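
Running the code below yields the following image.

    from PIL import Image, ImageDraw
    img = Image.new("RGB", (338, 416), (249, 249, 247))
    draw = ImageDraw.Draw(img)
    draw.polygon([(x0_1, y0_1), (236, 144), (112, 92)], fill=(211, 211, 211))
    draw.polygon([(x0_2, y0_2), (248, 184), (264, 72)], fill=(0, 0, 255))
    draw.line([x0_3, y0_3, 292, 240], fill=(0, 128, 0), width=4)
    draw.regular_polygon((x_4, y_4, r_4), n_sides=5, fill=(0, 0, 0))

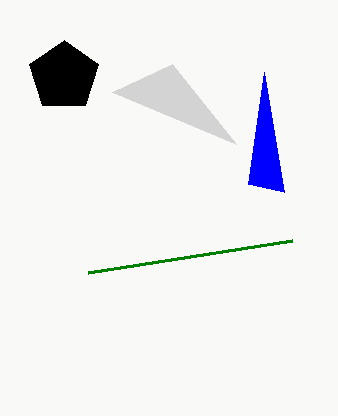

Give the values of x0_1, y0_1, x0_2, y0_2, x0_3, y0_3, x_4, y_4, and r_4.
x0_1 = 172, y0_1 = 64, x0_2 = 284, y0_2 = 192, x0_3 = 88, y0_3 = 272, x_4 = 64, y_4 = 76, r_4 = 36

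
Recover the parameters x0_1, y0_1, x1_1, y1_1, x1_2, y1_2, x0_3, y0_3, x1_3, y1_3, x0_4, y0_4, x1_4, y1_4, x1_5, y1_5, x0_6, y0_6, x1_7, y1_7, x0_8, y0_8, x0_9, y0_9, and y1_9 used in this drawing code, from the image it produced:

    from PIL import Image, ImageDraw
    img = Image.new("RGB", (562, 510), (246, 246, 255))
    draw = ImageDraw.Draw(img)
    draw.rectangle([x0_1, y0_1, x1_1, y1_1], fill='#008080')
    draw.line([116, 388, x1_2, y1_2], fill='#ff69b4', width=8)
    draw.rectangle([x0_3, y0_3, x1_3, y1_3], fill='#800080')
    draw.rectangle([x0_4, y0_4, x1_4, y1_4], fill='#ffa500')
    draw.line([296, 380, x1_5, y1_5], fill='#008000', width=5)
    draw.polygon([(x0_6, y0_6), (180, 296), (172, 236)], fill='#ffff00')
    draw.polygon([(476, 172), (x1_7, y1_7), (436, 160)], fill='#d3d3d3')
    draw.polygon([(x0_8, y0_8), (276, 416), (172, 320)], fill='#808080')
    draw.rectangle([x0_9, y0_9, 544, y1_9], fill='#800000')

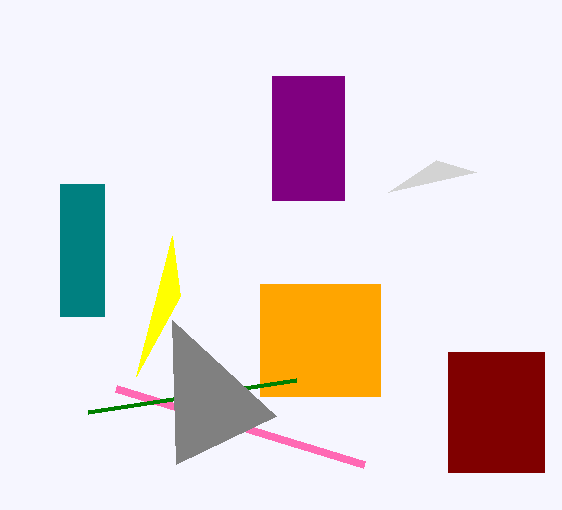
x0_1 = 60
y0_1 = 184
x1_1 = 104
y1_1 = 316
x1_2 = 364
y1_2 = 464
x0_3 = 272
y0_3 = 76
x1_3 = 344
y1_3 = 200
x0_4 = 260
y0_4 = 284
x1_4 = 380
y1_4 = 396
x1_5 = 88
y1_5 = 412
x0_6 = 136
y0_6 = 376
x1_7 = 388
y1_7 = 192
x0_8 = 176
y0_8 = 464
x0_9 = 448
y0_9 = 352
y1_9 = 472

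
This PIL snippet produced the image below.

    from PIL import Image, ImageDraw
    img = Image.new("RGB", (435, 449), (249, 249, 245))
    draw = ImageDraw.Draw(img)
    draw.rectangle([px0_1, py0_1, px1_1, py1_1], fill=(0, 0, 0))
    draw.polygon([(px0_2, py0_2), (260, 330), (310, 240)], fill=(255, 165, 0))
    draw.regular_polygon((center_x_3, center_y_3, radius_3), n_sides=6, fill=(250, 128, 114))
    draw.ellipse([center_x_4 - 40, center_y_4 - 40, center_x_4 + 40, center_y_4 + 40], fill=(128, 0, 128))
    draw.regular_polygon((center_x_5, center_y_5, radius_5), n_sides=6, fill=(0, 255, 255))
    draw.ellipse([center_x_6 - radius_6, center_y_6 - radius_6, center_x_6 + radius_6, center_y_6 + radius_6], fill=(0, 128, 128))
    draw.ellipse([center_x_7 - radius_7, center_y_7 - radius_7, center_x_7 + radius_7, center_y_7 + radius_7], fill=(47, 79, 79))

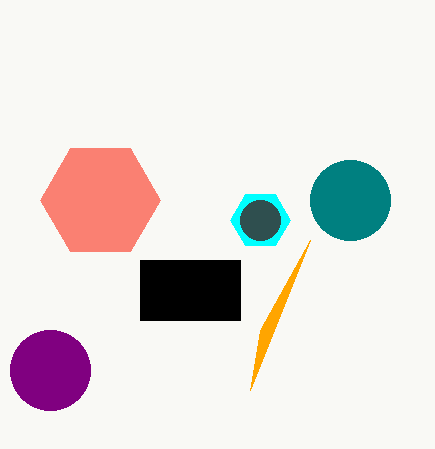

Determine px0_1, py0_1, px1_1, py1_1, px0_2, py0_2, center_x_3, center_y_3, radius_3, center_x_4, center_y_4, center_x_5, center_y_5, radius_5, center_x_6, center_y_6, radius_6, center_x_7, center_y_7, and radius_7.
px0_1 = 140
py0_1 = 260
px1_1 = 240
py1_1 = 320
px0_2 = 250
py0_2 = 390
center_x_3 = 100
center_y_3 = 200
radius_3 = 60
center_x_4 = 50
center_y_4 = 370
center_x_5 = 260
center_y_5 = 220
radius_5 = 30
center_x_6 = 350
center_y_6 = 200
radius_6 = 40
center_x_7 = 260
center_y_7 = 220
radius_7 = 20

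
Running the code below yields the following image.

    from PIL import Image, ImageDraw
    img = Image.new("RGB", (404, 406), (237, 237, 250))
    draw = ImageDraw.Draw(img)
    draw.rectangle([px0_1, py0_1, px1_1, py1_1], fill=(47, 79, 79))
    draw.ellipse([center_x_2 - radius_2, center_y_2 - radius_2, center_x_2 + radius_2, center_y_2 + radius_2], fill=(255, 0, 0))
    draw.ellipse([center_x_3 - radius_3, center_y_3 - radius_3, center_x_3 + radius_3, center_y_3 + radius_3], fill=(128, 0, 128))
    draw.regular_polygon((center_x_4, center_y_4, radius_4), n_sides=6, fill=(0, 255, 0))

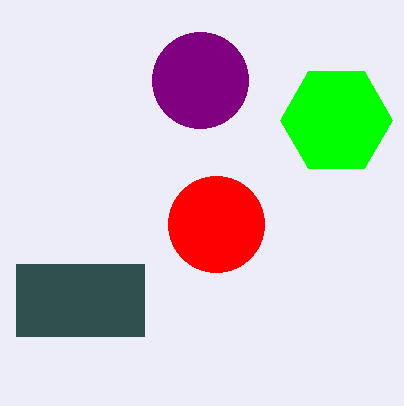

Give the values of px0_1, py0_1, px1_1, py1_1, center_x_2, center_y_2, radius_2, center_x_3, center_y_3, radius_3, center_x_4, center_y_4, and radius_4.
px0_1 = 16, py0_1 = 264, px1_1 = 144, py1_1 = 336, center_x_2 = 216, center_y_2 = 224, radius_2 = 48, center_x_3 = 200, center_y_3 = 80, radius_3 = 48, center_x_4 = 336, center_y_4 = 120, radius_4 = 56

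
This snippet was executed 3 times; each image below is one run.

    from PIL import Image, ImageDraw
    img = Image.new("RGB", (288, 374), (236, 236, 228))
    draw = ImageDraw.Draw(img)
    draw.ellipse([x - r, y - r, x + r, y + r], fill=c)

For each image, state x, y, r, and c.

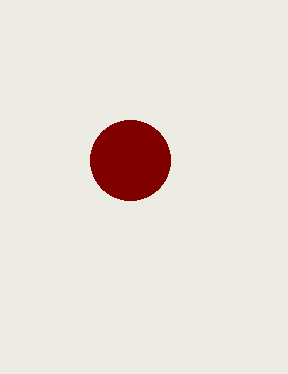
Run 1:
x = 130, y = 160, r = 40, c = 'maroon'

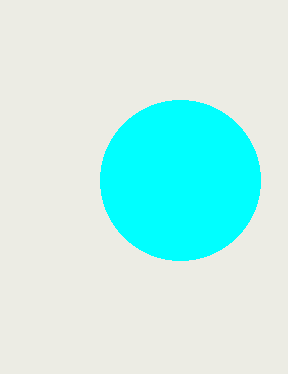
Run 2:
x = 180
y = 180
r = 80
c = 'cyan'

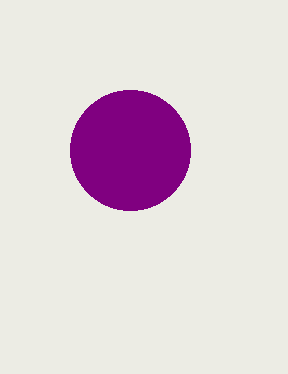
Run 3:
x = 130
y = 150
r = 60
c = 'purple'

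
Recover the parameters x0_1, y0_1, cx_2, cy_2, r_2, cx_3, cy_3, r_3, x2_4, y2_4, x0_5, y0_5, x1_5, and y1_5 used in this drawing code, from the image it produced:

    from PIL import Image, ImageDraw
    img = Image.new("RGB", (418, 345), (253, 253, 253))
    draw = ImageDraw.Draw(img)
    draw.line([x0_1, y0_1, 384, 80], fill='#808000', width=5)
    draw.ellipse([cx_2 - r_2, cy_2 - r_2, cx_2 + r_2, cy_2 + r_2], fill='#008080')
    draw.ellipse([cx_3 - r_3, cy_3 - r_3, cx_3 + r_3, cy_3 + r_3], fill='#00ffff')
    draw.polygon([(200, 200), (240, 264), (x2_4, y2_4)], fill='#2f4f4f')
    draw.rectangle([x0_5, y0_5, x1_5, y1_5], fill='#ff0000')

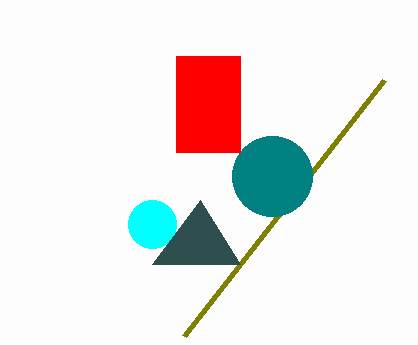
x0_1 = 184
y0_1 = 336
cx_2 = 272
cy_2 = 176
r_2 = 40
cx_3 = 152
cy_3 = 224
r_3 = 24
x2_4 = 152
y2_4 = 264
x0_5 = 176
y0_5 = 56
x1_5 = 240
y1_5 = 152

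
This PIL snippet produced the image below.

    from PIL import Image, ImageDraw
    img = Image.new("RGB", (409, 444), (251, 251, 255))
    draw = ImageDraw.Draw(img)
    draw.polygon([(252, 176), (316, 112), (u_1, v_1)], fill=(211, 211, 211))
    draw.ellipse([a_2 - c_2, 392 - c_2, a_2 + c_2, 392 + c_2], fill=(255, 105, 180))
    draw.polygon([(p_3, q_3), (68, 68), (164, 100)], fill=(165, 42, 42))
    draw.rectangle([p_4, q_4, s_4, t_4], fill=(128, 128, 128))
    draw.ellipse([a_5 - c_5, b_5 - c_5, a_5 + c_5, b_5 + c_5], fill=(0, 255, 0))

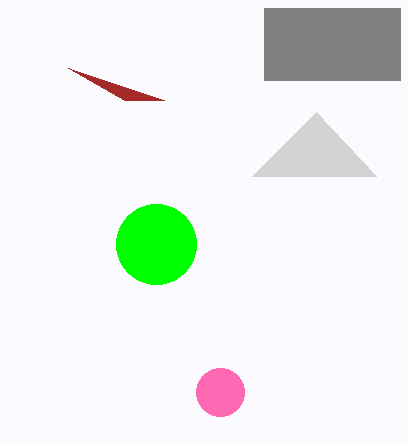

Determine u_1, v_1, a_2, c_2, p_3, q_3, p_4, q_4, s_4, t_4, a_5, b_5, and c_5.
u_1 = 376
v_1 = 176
a_2 = 220
c_2 = 24
p_3 = 124
q_3 = 100
p_4 = 264
q_4 = 8
s_4 = 400
t_4 = 80
a_5 = 156
b_5 = 244
c_5 = 40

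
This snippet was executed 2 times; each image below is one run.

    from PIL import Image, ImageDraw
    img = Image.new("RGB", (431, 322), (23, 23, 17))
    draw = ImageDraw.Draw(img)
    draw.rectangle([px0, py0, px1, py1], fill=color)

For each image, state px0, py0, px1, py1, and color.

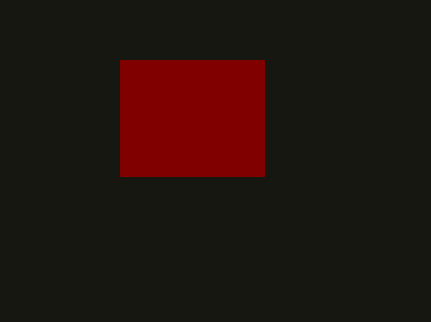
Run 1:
px0 = 120, py0 = 60, px1 = 264, py1 = 176, color = 'maroon'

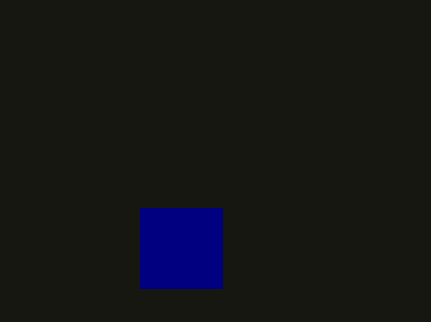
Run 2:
px0 = 140, py0 = 208, px1 = 222, py1 = 288, color = 'navy'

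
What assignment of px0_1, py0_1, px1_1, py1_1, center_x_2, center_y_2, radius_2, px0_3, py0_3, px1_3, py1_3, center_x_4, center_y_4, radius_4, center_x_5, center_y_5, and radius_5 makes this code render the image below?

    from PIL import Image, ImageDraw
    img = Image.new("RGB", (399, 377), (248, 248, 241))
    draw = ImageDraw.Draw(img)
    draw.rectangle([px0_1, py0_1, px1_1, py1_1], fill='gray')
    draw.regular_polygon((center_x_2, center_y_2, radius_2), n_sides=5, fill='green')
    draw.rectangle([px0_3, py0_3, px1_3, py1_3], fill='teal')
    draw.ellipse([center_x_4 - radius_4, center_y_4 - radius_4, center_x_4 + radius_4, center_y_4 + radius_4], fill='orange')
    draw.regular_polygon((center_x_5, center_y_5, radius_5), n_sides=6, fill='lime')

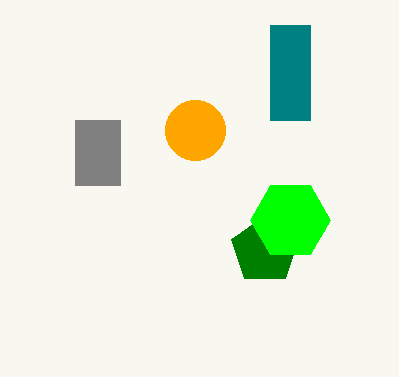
px0_1 = 75, py0_1 = 120, px1_1 = 120, py1_1 = 185, center_x_2 = 265, center_y_2 = 250, radius_2 = 35, px0_3 = 270, py0_3 = 25, px1_3 = 310, py1_3 = 120, center_x_4 = 195, center_y_4 = 130, radius_4 = 30, center_x_5 = 290, center_y_5 = 220, radius_5 = 40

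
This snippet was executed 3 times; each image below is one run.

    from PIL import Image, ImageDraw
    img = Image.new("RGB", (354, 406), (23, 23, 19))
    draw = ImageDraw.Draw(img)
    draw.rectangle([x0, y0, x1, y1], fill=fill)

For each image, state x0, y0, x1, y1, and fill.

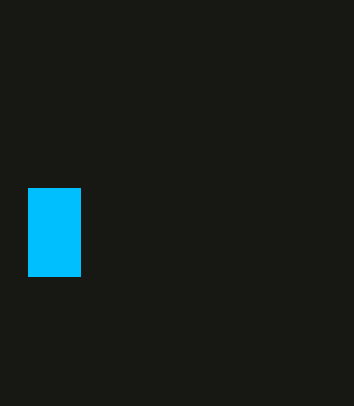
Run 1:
x0 = 28, y0 = 188, x1 = 80, y1 = 276, fill = 'deepskyblue'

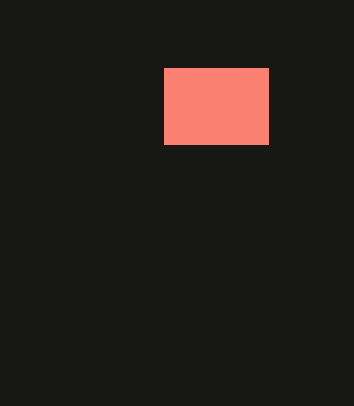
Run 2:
x0 = 164
y0 = 68
x1 = 268
y1 = 144
fill = 'salmon'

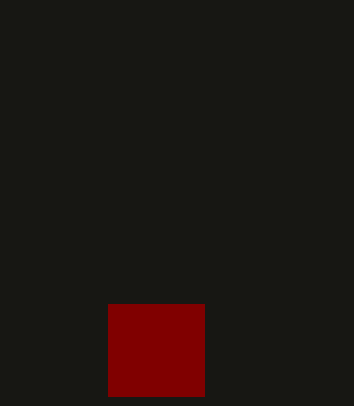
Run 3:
x0 = 108; y0 = 304; x1 = 204; y1 = 396; fill = 'maroon'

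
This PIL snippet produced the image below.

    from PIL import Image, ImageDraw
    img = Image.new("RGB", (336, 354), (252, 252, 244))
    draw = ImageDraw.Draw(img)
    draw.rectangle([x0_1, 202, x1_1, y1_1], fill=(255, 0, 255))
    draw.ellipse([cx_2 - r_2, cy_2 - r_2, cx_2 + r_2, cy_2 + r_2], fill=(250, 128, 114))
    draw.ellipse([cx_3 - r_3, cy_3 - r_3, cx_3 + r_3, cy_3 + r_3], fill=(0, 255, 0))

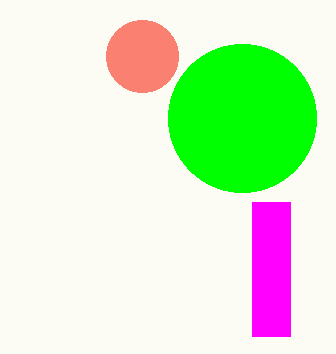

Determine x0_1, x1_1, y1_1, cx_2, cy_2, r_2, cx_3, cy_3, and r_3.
x0_1 = 252; x1_1 = 290; y1_1 = 336; cx_2 = 142; cy_2 = 56; r_2 = 36; cx_3 = 242; cy_3 = 118; r_3 = 74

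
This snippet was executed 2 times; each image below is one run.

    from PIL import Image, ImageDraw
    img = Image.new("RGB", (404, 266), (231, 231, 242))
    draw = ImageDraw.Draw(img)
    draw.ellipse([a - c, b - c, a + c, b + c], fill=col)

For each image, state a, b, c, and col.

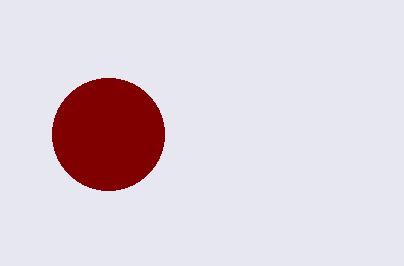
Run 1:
a = 108, b = 134, c = 56, col = 'maroon'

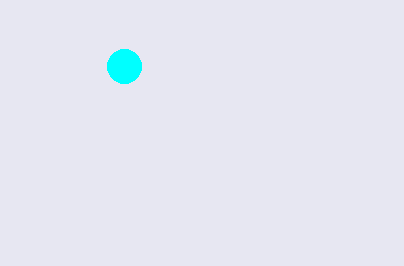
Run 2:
a = 124, b = 66, c = 17, col = 'cyan'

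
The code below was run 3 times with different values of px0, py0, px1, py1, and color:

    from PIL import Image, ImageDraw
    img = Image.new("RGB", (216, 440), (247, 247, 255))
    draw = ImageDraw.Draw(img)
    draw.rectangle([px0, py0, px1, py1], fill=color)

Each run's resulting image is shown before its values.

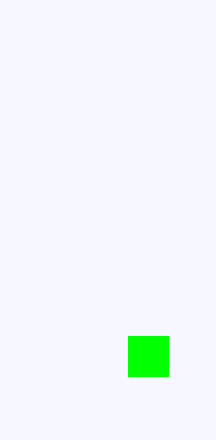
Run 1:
px0 = 128, py0 = 336, px1 = 168, py1 = 376, color = 'lime'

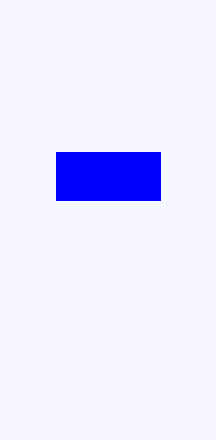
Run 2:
px0 = 56
py0 = 152
px1 = 160
py1 = 200
color = 'blue'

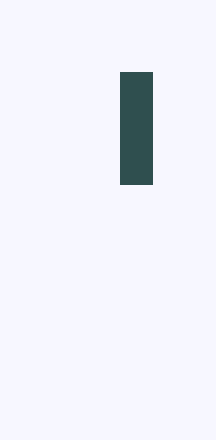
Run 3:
px0 = 120
py0 = 72
px1 = 152
py1 = 184
color = 'darkslategray'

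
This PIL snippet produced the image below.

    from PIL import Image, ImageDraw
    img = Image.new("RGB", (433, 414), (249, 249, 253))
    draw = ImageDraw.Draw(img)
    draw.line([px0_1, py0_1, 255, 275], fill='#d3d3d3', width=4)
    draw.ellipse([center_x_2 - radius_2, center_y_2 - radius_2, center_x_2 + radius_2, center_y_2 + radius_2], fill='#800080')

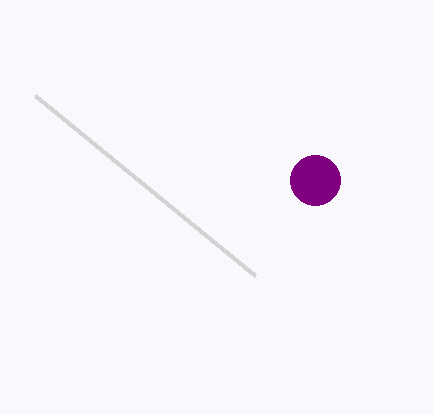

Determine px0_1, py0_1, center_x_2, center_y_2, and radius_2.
px0_1 = 35, py0_1 = 95, center_x_2 = 315, center_y_2 = 180, radius_2 = 25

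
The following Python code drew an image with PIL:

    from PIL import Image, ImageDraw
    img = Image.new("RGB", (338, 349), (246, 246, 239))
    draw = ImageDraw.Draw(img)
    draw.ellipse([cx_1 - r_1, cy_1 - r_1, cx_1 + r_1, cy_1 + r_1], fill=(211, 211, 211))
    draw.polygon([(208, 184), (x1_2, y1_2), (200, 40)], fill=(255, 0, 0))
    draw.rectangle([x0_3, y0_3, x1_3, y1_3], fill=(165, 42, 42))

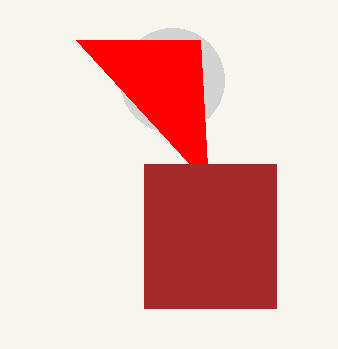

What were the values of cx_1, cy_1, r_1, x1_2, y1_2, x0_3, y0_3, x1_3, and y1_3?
cx_1 = 172, cy_1 = 80, r_1 = 52, x1_2 = 76, y1_2 = 40, x0_3 = 144, y0_3 = 164, x1_3 = 276, y1_3 = 308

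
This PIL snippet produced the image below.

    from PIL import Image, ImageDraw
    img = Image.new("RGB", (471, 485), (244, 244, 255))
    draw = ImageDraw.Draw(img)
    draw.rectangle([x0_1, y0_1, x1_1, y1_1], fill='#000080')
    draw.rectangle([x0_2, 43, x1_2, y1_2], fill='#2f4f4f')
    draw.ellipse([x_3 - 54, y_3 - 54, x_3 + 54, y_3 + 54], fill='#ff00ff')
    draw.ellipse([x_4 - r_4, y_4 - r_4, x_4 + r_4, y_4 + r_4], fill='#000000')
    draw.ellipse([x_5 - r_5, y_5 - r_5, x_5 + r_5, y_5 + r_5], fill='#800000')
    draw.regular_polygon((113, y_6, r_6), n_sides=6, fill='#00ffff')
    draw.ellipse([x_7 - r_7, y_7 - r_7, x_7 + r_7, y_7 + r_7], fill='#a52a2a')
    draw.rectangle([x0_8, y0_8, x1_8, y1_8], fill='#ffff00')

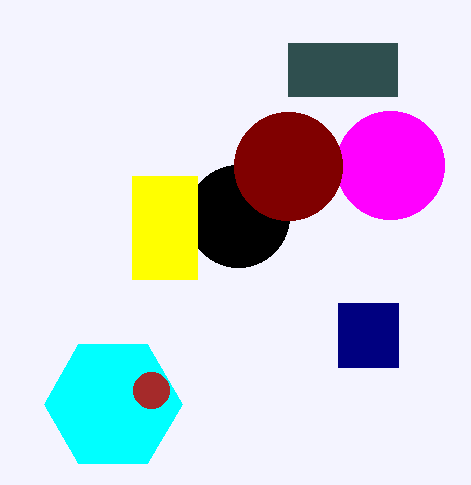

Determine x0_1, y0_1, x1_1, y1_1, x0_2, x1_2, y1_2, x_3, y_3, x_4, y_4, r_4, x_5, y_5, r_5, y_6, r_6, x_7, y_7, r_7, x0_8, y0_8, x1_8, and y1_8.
x0_1 = 338; y0_1 = 303; x1_1 = 398; y1_1 = 367; x0_2 = 288; x1_2 = 397; y1_2 = 96; x_3 = 390; y_3 = 165; x_4 = 238; y_4 = 216; r_4 = 51; x_5 = 288; y_5 = 166; r_5 = 54; y_6 = 404; r_6 = 69; x_7 = 151; y_7 = 390; r_7 = 18; x0_8 = 132; y0_8 = 176; x1_8 = 197; y1_8 = 279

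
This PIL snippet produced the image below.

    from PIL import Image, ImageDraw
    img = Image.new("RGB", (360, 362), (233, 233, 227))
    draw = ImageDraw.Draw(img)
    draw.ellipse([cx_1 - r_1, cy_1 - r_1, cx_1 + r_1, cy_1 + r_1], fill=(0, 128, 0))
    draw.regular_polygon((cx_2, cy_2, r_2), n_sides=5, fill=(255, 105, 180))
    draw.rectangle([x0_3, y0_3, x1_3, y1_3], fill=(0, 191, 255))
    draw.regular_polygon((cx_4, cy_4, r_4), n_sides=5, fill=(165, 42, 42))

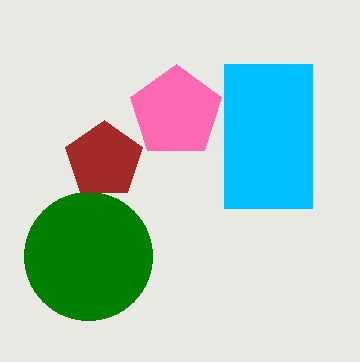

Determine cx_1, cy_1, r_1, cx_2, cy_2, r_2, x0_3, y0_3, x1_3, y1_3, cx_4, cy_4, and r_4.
cx_1 = 88, cy_1 = 256, r_1 = 64, cx_2 = 176, cy_2 = 112, r_2 = 48, x0_3 = 224, y0_3 = 64, x1_3 = 312, y1_3 = 208, cx_4 = 104, cy_4 = 160, r_4 = 40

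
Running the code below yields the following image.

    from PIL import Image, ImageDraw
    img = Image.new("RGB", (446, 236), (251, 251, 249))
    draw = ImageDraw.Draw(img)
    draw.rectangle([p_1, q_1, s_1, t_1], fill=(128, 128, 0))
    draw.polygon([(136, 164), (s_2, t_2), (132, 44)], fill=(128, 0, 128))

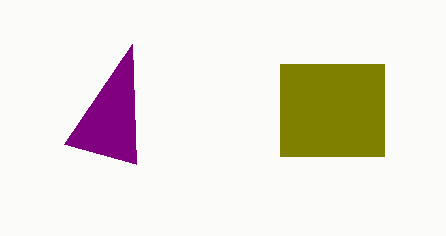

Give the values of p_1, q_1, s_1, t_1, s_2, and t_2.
p_1 = 280, q_1 = 64, s_1 = 384, t_1 = 156, s_2 = 64, t_2 = 144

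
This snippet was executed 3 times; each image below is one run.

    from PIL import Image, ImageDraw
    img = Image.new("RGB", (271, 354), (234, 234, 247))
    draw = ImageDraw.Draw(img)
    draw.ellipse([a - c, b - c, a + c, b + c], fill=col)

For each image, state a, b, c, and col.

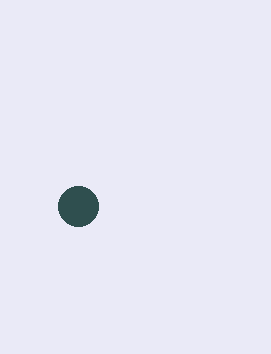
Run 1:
a = 78, b = 206, c = 20, col = 'darkslategray'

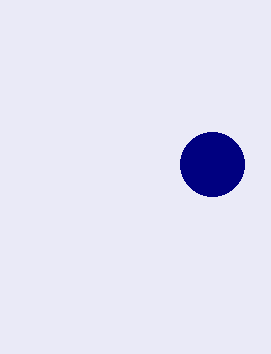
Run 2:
a = 212, b = 164, c = 32, col = 'navy'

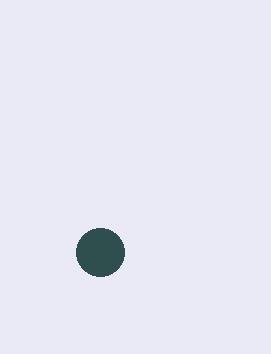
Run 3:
a = 100, b = 252, c = 24, col = 'darkslategray'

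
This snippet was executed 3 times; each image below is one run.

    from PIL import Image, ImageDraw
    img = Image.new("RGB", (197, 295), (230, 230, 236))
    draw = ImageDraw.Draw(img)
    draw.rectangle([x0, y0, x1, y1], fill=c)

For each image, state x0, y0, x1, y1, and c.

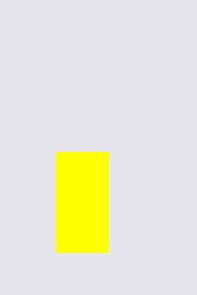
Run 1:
x0 = 56, y0 = 152, x1 = 108, y1 = 252, c = 'yellow'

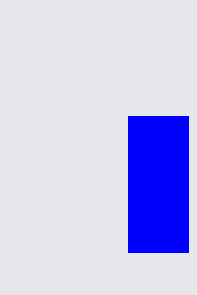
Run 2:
x0 = 128; y0 = 116; x1 = 188; y1 = 252; c = 'blue'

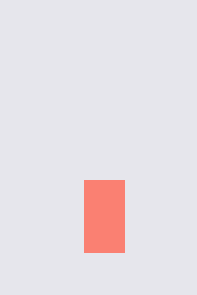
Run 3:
x0 = 84; y0 = 180; x1 = 124; y1 = 252; c = 'salmon'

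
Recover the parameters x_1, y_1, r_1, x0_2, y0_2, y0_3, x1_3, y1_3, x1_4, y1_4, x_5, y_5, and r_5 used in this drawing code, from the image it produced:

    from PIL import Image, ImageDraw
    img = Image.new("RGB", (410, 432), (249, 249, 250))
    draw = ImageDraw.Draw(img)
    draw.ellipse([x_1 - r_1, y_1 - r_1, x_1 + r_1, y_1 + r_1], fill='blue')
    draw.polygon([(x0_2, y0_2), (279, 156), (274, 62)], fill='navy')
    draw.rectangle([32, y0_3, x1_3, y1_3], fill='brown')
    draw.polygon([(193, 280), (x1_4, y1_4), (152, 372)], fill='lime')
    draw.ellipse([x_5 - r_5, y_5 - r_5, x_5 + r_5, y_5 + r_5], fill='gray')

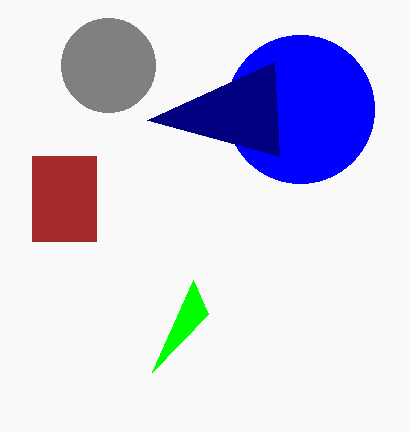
x_1 = 300; y_1 = 109; r_1 = 74; x0_2 = 147; y0_2 = 120; y0_3 = 156; x1_3 = 96; y1_3 = 241; x1_4 = 208; y1_4 = 314; x_5 = 108; y_5 = 65; r_5 = 47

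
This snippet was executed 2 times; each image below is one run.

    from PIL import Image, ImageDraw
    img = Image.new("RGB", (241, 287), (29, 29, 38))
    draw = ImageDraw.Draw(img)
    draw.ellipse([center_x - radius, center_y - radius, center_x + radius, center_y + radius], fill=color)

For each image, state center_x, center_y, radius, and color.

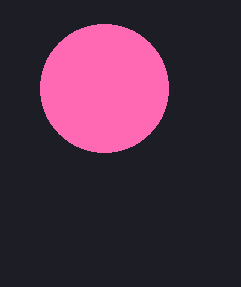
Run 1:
center_x = 104
center_y = 88
radius = 64
color = 'hotpink'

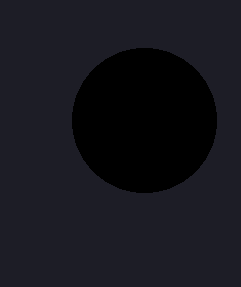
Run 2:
center_x = 144
center_y = 120
radius = 72
color = 'black'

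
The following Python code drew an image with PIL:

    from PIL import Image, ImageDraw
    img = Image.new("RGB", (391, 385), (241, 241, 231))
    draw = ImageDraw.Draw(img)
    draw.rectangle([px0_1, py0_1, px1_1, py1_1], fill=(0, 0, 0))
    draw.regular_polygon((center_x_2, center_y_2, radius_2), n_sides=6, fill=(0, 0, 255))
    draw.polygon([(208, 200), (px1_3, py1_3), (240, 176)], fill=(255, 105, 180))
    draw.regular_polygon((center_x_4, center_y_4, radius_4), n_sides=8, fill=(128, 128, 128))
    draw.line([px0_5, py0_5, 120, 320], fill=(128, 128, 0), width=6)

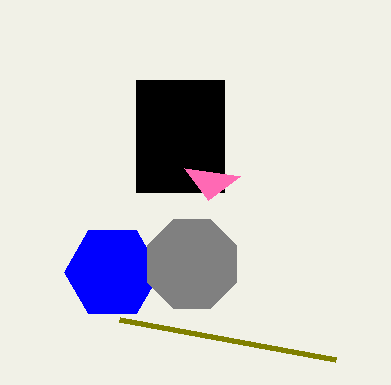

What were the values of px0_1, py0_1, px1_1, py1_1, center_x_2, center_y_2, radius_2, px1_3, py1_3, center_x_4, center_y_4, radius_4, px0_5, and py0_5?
px0_1 = 136, py0_1 = 80, px1_1 = 224, py1_1 = 192, center_x_2 = 112, center_y_2 = 272, radius_2 = 48, px1_3 = 184, py1_3 = 168, center_x_4 = 192, center_y_4 = 264, radius_4 = 48, px0_5 = 336, py0_5 = 360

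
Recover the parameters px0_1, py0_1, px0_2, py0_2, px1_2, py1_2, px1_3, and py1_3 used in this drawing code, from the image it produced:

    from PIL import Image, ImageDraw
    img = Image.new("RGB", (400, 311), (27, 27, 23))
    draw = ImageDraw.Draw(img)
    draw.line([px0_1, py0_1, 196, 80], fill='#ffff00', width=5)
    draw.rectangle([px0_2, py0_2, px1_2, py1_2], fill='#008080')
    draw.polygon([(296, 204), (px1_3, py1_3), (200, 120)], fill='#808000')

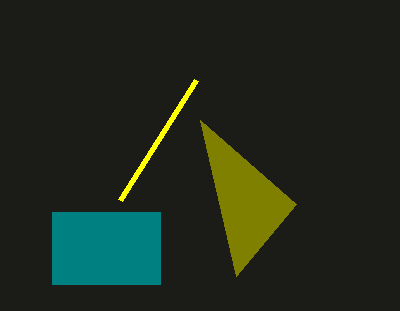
px0_1 = 120
py0_1 = 200
px0_2 = 52
py0_2 = 212
px1_2 = 160
py1_2 = 284
px1_3 = 236
py1_3 = 276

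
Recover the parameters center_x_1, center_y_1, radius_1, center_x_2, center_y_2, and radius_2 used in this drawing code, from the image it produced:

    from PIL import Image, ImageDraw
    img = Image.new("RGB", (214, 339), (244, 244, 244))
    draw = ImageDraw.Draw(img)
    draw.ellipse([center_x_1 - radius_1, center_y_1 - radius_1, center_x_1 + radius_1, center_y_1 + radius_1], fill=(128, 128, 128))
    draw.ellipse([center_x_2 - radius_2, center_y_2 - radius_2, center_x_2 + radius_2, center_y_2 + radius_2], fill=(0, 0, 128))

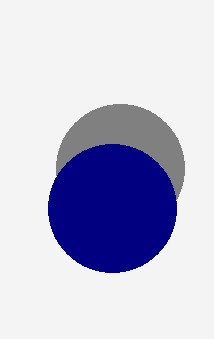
center_x_1 = 120; center_y_1 = 168; radius_1 = 64; center_x_2 = 112; center_y_2 = 208; radius_2 = 64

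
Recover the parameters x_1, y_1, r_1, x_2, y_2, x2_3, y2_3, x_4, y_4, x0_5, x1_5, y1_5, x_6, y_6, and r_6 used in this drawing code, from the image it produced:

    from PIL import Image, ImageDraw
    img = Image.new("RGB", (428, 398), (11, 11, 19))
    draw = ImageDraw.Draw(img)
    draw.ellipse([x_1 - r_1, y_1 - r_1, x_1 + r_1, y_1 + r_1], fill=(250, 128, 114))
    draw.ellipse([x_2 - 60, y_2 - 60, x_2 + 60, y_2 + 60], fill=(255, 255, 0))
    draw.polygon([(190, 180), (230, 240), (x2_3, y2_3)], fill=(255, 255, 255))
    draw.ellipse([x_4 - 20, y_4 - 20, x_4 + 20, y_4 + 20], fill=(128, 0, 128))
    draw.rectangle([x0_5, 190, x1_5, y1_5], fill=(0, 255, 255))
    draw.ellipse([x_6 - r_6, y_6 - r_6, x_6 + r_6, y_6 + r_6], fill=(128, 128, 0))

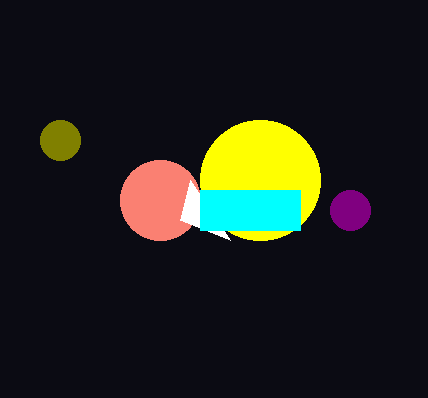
x_1 = 160; y_1 = 200; r_1 = 40; x_2 = 260; y_2 = 180; x2_3 = 180; y2_3 = 220; x_4 = 350; y_4 = 210; x0_5 = 200; x1_5 = 300; y1_5 = 230; x_6 = 60; y_6 = 140; r_6 = 20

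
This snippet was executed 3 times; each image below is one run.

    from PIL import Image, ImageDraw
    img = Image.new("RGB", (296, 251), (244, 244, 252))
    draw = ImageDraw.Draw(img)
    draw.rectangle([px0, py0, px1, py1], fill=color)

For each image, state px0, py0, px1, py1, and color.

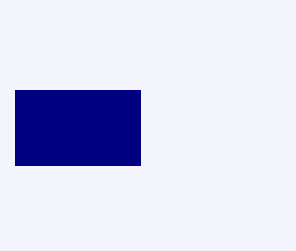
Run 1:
px0 = 15; py0 = 90; px1 = 140; py1 = 165; color = 'navy'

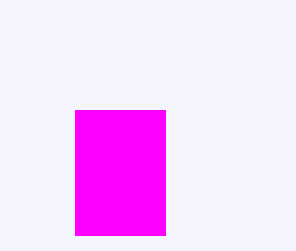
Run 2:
px0 = 75, py0 = 110, px1 = 165, py1 = 235, color = 'magenta'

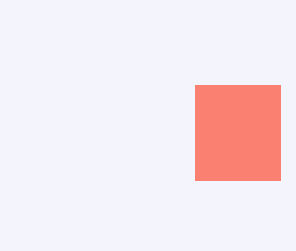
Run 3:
px0 = 195
py0 = 85
px1 = 280
py1 = 180
color = 'salmon'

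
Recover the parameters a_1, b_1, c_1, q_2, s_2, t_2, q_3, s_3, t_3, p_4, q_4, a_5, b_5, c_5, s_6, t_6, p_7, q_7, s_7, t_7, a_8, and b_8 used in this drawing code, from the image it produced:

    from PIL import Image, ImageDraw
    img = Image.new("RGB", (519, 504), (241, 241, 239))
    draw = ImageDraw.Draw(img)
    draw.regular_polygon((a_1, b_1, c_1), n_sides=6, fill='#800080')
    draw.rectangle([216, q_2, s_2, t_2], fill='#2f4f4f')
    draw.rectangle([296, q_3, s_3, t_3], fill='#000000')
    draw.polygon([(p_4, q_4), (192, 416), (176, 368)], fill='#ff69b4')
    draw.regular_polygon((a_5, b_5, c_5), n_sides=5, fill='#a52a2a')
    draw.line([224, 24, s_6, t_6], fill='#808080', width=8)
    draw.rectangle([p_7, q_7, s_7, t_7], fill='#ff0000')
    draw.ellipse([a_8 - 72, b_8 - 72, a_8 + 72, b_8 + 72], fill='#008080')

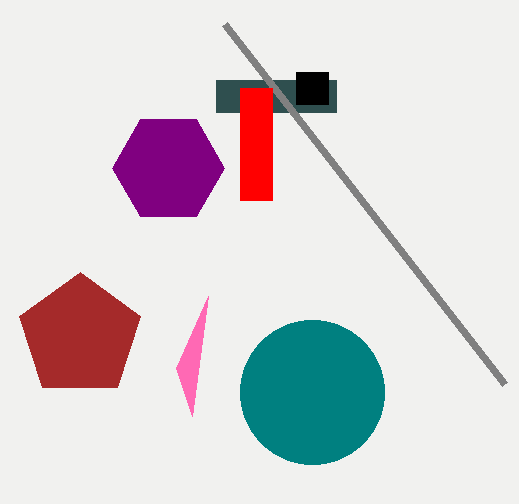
a_1 = 168; b_1 = 168; c_1 = 56; q_2 = 80; s_2 = 336; t_2 = 112; q_3 = 72; s_3 = 328; t_3 = 104; p_4 = 208; q_4 = 296; a_5 = 80; b_5 = 336; c_5 = 64; s_6 = 504; t_6 = 384; p_7 = 240; q_7 = 88; s_7 = 272; t_7 = 200; a_8 = 312; b_8 = 392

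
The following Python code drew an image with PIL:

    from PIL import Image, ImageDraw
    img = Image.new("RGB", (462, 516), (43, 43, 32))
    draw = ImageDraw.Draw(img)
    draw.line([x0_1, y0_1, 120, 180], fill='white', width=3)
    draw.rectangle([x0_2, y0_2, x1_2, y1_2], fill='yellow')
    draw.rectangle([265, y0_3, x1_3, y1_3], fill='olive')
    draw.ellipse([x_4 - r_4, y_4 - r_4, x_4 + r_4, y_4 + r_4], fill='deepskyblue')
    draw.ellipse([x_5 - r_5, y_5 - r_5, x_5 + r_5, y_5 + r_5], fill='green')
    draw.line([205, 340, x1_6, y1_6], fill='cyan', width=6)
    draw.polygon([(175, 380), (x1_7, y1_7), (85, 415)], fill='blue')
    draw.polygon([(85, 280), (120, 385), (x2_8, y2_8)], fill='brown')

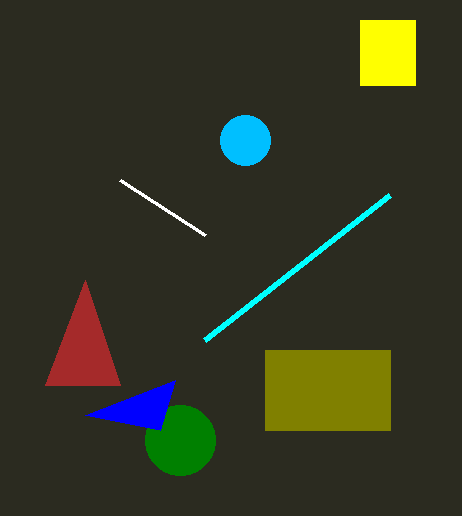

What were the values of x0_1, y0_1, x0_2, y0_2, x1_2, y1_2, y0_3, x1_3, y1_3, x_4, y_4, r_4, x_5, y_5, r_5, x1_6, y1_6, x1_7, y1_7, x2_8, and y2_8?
x0_1 = 205, y0_1 = 235, x0_2 = 360, y0_2 = 20, x1_2 = 415, y1_2 = 85, y0_3 = 350, x1_3 = 390, y1_3 = 430, x_4 = 245, y_4 = 140, r_4 = 25, x_5 = 180, y_5 = 440, r_5 = 35, x1_6 = 390, y1_6 = 195, x1_7 = 160, y1_7 = 430, x2_8 = 45, y2_8 = 385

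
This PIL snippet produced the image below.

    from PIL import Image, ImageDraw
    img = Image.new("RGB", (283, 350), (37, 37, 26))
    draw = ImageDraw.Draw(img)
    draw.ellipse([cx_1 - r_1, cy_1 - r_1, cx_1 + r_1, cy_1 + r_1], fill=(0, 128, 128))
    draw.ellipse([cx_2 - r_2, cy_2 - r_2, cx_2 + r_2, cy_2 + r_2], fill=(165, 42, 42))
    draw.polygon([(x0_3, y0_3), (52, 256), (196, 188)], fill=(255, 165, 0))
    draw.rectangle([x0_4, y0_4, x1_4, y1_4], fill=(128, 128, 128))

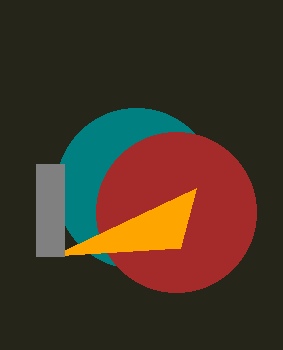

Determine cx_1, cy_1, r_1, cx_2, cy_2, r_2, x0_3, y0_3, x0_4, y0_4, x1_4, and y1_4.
cx_1 = 136, cy_1 = 188, r_1 = 80, cx_2 = 176, cy_2 = 212, r_2 = 80, x0_3 = 180, y0_3 = 248, x0_4 = 36, y0_4 = 164, x1_4 = 64, y1_4 = 256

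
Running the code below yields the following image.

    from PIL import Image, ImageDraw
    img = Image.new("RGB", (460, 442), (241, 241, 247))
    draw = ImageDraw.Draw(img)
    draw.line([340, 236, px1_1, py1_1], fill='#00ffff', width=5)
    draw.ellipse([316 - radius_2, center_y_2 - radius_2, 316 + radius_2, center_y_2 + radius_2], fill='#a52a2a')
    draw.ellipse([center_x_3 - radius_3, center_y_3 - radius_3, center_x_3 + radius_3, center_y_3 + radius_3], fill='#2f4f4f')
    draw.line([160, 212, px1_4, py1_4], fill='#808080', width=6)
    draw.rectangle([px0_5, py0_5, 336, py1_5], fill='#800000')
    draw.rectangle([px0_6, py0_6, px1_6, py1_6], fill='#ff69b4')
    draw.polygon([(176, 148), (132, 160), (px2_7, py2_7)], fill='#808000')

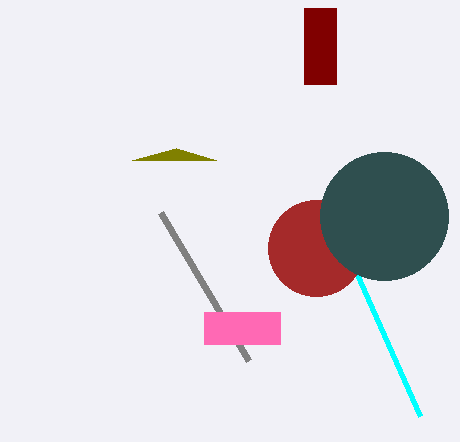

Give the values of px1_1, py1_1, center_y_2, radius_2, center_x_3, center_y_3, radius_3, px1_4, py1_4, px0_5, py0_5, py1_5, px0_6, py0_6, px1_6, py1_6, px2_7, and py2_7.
px1_1 = 420, py1_1 = 416, center_y_2 = 248, radius_2 = 48, center_x_3 = 384, center_y_3 = 216, radius_3 = 64, px1_4 = 248, py1_4 = 360, px0_5 = 304, py0_5 = 8, py1_5 = 84, px0_6 = 204, py0_6 = 312, px1_6 = 280, py1_6 = 344, px2_7 = 216, py2_7 = 160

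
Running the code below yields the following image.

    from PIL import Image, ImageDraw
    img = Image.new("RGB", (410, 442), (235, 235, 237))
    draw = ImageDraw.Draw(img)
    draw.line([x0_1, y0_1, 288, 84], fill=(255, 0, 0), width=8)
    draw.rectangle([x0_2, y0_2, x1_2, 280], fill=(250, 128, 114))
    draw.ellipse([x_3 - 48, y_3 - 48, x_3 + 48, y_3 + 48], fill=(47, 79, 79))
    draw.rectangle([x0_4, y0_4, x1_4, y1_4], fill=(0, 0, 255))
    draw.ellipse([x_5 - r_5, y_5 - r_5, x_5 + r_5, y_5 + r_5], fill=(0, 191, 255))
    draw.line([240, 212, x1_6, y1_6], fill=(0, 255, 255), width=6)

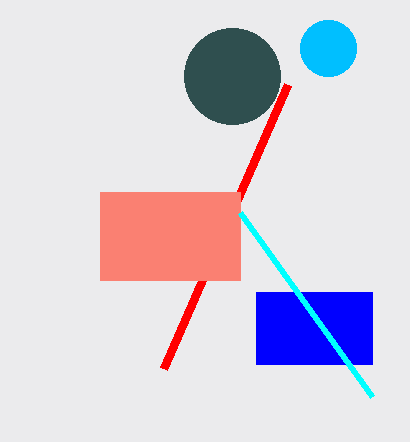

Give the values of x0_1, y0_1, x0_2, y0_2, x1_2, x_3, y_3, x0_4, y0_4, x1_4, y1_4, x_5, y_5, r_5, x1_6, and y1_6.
x0_1 = 164
y0_1 = 368
x0_2 = 100
y0_2 = 192
x1_2 = 240
x_3 = 232
y_3 = 76
x0_4 = 256
y0_4 = 292
x1_4 = 372
y1_4 = 364
x_5 = 328
y_5 = 48
r_5 = 28
x1_6 = 372
y1_6 = 396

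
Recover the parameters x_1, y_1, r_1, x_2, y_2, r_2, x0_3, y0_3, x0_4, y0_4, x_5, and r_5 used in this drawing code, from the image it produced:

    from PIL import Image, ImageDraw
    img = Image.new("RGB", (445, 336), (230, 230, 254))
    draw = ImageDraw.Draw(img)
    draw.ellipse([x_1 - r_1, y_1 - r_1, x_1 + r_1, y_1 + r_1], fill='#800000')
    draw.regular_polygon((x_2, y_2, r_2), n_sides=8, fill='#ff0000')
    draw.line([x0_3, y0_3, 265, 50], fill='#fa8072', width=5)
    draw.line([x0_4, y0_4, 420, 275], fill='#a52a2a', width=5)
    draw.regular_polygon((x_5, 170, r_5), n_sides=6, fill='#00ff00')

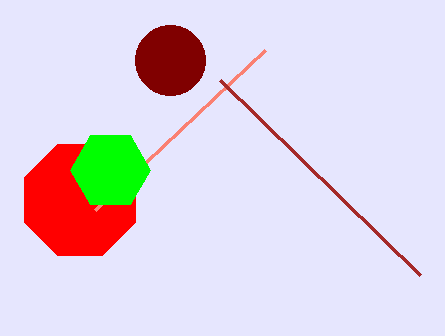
x_1 = 170
y_1 = 60
r_1 = 35
x_2 = 80
y_2 = 200
r_2 = 60
x0_3 = 95
y0_3 = 210
x0_4 = 220
y0_4 = 80
x_5 = 110
r_5 = 40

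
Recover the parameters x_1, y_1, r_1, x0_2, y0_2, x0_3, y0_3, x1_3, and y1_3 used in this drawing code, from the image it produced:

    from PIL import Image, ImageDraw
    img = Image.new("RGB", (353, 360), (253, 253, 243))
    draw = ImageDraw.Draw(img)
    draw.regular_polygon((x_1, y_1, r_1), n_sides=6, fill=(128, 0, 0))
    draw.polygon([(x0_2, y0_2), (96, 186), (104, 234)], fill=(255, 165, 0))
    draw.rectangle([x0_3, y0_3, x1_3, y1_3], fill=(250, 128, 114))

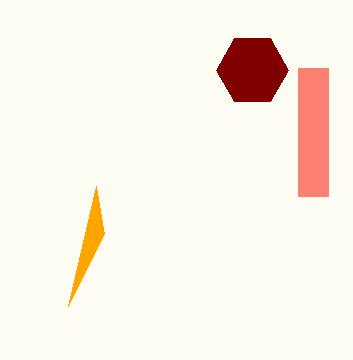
x_1 = 252, y_1 = 70, r_1 = 36, x0_2 = 68, y0_2 = 306, x0_3 = 298, y0_3 = 68, x1_3 = 328, y1_3 = 196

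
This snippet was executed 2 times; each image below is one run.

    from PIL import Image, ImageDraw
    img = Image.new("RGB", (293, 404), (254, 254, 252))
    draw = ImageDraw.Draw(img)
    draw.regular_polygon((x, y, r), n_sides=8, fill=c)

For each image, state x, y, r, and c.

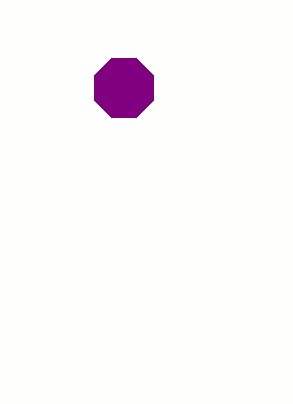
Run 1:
x = 124, y = 88, r = 32, c = 'purple'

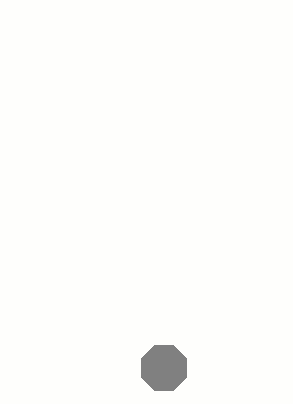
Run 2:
x = 164
y = 368
r = 24
c = 'gray'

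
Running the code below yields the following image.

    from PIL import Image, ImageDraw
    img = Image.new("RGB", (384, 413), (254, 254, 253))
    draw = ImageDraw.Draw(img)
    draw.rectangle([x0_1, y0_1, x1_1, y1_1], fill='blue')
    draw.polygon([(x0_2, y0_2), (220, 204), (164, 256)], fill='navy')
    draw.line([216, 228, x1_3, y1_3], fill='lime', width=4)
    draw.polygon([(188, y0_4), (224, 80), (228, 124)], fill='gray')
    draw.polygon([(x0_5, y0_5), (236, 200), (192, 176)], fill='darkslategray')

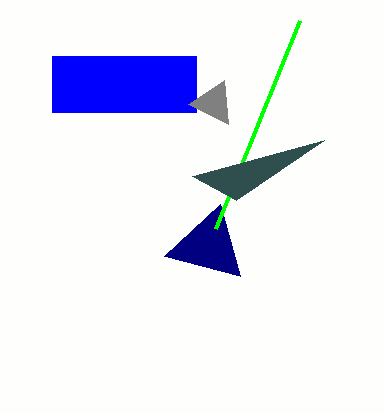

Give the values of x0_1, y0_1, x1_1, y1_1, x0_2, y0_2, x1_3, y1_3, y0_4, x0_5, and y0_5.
x0_1 = 52, y0_1 = 56, x1_1 = 196, y1_1 = 112, x0_2 = 240, y0_2 = 276, x1_3 = 300, y1_3 = 20, y0_4 = 104, x0_5 = 324, y0_5 = 140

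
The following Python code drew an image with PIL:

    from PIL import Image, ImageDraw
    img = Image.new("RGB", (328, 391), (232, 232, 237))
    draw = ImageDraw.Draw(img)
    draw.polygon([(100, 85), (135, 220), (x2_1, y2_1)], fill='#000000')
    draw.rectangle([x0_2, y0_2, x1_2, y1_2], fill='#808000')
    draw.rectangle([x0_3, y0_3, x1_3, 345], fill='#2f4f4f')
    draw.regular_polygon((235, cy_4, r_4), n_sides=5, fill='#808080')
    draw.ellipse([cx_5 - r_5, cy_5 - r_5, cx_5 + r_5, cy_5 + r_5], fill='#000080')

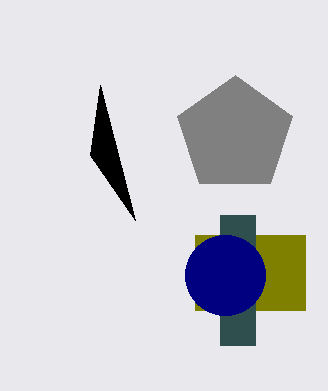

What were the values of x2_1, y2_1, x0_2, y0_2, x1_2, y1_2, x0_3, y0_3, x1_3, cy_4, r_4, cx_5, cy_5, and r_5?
x2_1 = 90; y2_1 = 155; x0_2 = 195; y0_2 = 235; x1_2 = 305; y1_2 = 310; x0_3 = 220; y0_3 = 215; x1_3 = 255; cy_4 = 135; r_4 = 60; cx_5 = 225; cy_5 = 275; r_5 = 40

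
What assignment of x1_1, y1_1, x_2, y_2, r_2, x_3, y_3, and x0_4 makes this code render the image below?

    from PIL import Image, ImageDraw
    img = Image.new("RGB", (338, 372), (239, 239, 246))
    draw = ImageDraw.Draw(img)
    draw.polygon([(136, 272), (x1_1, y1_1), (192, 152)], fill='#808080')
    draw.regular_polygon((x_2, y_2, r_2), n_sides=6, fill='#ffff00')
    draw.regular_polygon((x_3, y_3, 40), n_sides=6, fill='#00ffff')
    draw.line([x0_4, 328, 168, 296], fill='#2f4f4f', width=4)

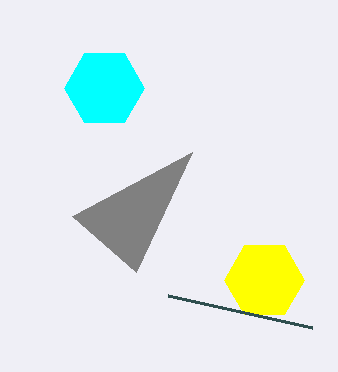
x1_1 = 72, y1_1 = 216, x_2 = 264, y_2 = 280, r_2 = 40, x_3 = 104, y_3 = 88, x0_4 = 312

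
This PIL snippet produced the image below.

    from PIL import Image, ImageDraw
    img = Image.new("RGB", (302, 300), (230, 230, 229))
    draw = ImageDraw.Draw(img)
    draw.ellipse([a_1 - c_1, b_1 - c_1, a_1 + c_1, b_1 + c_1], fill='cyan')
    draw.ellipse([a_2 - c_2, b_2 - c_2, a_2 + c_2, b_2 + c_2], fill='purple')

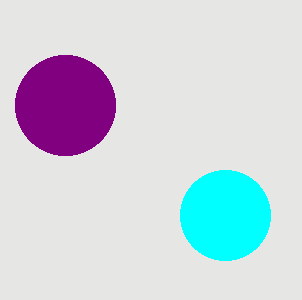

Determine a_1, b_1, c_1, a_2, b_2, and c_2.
a_1 = 225; b_1 = 215; c_1 = 45; a_2 = 65; b_2 = 105; c_2 = 50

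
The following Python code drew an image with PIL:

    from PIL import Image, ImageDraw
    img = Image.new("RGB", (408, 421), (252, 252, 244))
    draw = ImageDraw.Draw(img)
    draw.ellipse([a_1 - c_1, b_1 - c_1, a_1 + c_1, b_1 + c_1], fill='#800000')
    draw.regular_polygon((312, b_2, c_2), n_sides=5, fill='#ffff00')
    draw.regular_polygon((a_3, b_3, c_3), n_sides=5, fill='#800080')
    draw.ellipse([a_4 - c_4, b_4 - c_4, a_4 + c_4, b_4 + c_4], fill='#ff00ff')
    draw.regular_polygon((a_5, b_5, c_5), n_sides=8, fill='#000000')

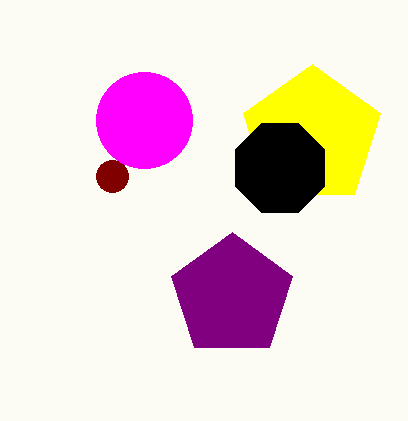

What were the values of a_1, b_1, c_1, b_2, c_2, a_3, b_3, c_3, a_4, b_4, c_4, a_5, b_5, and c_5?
a_1 = 112; b_1 = 176; c_1 = 16; b_2 = 136; c_2 = 72; a_3 = 232; b_3 = 296; c_3 = 64; a_4 = 144; b_4 = 120; c_4 = 48; a_5 = 280; b_5 = 168; c_5 = 48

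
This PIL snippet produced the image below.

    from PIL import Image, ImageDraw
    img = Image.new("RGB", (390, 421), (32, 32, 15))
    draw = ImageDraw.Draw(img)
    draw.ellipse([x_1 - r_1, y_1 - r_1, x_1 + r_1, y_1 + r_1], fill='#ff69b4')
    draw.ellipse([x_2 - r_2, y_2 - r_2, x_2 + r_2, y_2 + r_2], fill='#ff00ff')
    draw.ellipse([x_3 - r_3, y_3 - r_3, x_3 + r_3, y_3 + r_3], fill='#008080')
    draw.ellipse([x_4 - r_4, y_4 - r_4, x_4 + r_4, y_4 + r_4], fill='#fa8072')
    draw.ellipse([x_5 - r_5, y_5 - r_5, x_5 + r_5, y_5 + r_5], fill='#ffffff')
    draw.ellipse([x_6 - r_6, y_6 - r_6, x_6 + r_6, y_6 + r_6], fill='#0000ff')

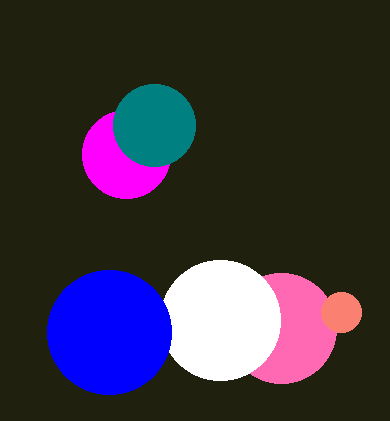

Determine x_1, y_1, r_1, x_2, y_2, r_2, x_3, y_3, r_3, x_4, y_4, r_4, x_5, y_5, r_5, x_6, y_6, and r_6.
x_1 = 281
y_1 = 328
r_1 = 55
x_2 = 126
y_2 = 154
r_2 = 44
x_3 = 154
y_3 = 125
r_3 = 41
x_4 = 341
y_4 = 312
r_4 = 20
x_5 = 220
y_5 = 320
r_5 = 60
x_6 = 109
y_6 = 332
r_6 = 62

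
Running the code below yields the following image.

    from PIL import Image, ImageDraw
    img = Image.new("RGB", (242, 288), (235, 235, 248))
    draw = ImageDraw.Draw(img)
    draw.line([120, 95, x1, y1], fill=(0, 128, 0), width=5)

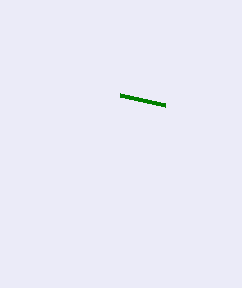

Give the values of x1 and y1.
x1 = 165, y1 = 105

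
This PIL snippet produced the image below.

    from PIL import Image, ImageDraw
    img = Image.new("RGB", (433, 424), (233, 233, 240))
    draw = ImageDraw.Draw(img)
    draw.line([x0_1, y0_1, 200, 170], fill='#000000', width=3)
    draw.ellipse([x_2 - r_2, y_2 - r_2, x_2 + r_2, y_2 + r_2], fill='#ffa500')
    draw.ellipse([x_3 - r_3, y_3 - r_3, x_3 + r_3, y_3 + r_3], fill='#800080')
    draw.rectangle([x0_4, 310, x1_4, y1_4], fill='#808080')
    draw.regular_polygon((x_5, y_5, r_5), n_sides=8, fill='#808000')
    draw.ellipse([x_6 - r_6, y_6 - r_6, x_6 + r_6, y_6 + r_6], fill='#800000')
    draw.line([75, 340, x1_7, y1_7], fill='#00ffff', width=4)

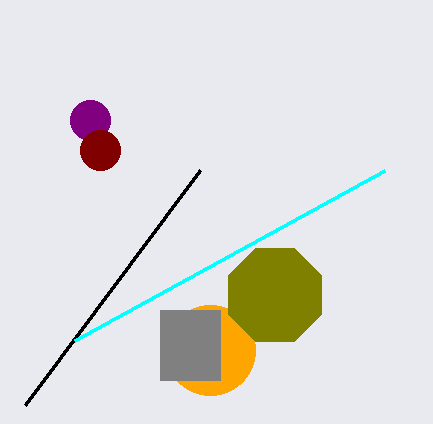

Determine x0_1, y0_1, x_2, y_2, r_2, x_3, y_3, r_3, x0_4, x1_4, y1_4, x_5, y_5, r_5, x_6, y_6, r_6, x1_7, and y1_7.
x0_1 = 25; y0_1 = 405; x_2 = 210; y_2 = 350; r_2 = 45; x_3 = 90; y_3 = 120; r_3 = 20; x0_4 = 160; x1_4 = 220; y1_4 = 380; x_5 = 275; y_5 = 295; r_5 = 50; x_6 = 100; y_6 = 150; r_6 = 20; x1_7 = 385; y1_7 = 170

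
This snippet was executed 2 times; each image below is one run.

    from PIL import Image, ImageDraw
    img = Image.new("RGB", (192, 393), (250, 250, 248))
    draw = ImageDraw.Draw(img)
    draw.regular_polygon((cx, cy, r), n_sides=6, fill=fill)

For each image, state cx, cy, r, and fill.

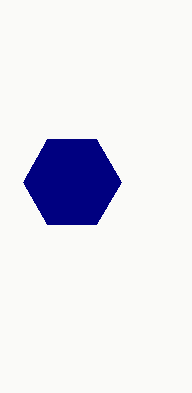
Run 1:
cx = 72; cy = 182; r = 49; fill = 'navy'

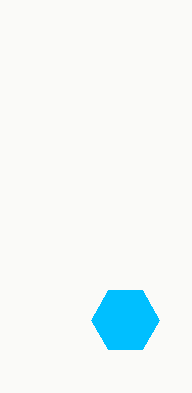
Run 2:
cx = 125
cy = 320
r = 34
fill = 'deepskyblue'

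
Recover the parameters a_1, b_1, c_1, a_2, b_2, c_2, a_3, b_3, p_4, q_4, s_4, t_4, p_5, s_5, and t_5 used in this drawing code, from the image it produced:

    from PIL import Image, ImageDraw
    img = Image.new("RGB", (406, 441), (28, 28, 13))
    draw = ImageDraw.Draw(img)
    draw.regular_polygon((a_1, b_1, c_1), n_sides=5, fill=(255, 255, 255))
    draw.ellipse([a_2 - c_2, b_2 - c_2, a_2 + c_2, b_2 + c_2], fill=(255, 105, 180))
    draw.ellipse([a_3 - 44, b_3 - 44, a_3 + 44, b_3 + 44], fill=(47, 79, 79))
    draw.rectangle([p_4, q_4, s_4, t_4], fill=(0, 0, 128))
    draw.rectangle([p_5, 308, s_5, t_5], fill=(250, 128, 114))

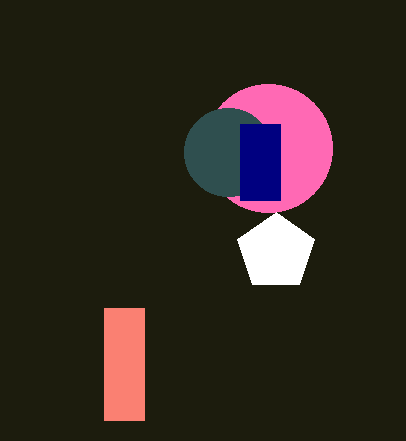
a_1 = 276, b_1 = 252, c_1 = 40, a_2 = 268, b_2 = 148, c_2 = 64, a_3 = 228, b_3 = 152, p_4 = 240, q_4 = 124, s_4 = 280, t_4 = 200, p_5 = 104, s_5 = 144, t_5 = 420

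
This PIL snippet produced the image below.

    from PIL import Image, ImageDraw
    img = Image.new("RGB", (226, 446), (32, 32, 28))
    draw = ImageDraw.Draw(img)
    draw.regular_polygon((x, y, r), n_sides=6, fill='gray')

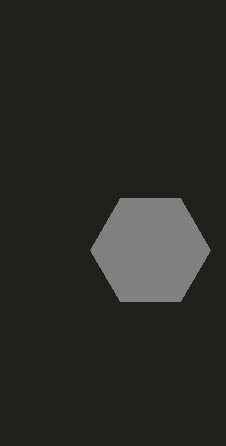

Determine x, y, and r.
x = 150
y = 250
r = 60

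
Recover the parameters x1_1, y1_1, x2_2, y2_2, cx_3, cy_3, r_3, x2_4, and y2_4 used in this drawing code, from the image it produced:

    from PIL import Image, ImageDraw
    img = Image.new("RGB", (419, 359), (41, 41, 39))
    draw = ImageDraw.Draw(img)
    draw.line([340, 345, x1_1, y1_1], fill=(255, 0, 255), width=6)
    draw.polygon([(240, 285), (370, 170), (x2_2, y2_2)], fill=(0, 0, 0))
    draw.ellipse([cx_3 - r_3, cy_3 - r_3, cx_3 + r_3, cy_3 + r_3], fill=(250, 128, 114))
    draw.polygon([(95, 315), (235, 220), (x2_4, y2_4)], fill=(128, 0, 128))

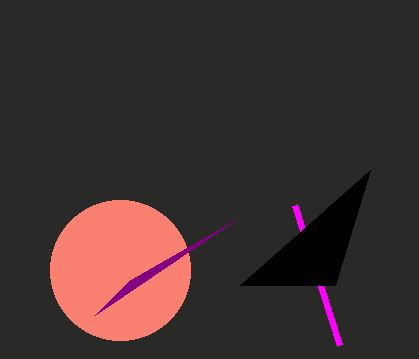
x1_1 = 295
y1_1 = 205
x2_2 = 335
y2_2 = 285
cx_3 = 120
cy_3 = 270
r_3 = 70
x2_4 = 130
y2_4 = 280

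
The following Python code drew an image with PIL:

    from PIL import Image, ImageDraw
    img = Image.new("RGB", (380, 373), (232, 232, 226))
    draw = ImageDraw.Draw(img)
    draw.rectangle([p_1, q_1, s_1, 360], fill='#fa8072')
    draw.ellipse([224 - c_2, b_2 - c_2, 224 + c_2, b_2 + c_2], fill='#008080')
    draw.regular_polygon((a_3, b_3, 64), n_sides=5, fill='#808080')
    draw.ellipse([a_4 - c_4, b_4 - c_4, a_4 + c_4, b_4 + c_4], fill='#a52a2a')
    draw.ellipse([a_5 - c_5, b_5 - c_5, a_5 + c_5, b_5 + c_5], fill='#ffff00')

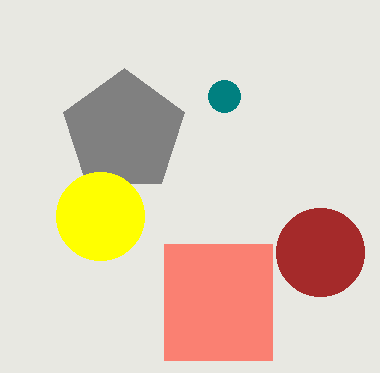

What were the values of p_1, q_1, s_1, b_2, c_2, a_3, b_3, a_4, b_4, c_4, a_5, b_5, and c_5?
p_1 = 164
q_1 = 244
s_1 = 272
b_2 = 96
c_2 = 16
a_3 = 124
b_3 = 132
a_4 = 320
b_4 = 252
c_4 = 44
a_5 = 100
b_5 = 216
c_5 = 44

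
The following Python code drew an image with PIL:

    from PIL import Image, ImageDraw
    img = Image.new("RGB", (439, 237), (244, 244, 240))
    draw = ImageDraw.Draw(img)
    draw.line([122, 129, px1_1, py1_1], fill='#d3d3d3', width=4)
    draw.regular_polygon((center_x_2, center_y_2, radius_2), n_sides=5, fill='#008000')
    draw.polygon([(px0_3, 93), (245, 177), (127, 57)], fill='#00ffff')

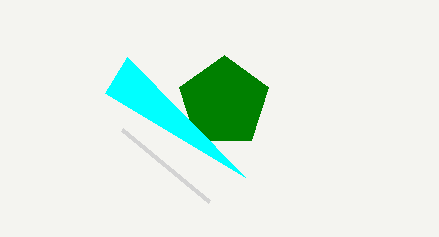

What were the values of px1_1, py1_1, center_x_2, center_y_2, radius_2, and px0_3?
px1_1 = 209, py1_1 = 201, center_x_2 = 224, center_y_2 = 102, radius_2 = 47, px0_3 = 105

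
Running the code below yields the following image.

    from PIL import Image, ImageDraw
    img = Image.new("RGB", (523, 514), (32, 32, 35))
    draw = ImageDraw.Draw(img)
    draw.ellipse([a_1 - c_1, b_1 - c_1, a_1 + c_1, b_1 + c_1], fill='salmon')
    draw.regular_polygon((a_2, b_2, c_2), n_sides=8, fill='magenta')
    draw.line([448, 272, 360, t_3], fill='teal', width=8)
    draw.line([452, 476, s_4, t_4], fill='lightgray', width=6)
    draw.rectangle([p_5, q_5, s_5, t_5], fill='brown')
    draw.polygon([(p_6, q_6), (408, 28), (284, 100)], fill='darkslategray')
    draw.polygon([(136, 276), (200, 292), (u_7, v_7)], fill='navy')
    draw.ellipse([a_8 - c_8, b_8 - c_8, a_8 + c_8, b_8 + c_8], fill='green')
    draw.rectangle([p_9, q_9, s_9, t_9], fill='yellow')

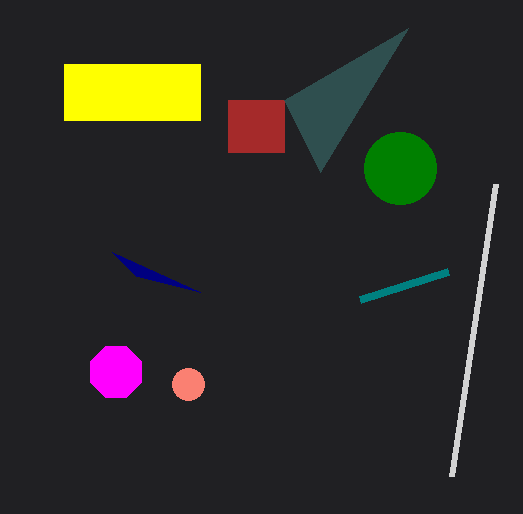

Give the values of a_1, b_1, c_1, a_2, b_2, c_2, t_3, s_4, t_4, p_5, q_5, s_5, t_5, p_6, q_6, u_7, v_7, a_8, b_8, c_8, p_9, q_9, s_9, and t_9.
a_1 = 188
b_1 = 384
c_1 = 16
a_2 = 116
b_2 = 372
c_2 = 28
t_3 = 300
s_4 = 496
t_4 = 184
p_5 = 228
q_5 = 100
s_5 = 284
t_5 = 152
p_6 = 320
q_6 = 172
u_7 = 112
v_7 = 252
a_8 = 400
b_8 = 168
c_8 = 36
p_9 = 64
q_9 = 64
s_9 = 200
t_9 = 120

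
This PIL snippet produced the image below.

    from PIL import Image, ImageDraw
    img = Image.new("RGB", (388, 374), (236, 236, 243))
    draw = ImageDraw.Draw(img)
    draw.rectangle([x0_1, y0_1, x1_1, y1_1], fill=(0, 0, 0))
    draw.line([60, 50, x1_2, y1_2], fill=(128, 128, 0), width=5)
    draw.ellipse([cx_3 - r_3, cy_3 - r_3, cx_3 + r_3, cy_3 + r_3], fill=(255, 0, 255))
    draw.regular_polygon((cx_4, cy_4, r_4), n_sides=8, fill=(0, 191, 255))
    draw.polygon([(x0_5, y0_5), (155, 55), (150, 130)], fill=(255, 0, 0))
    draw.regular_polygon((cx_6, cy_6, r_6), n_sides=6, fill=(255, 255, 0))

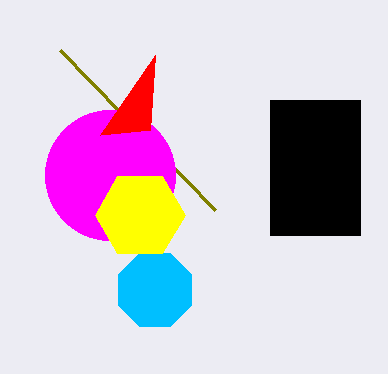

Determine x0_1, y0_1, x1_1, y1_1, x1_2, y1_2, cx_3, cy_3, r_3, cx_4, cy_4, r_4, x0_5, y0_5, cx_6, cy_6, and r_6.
x0_1 = 270
y0_1 = 100
x1_1 = 360
y1_1 = 235
x1_2 = 215
y1_2 = 210
cx_3 = 110
cy_3 = 175
r_3 = 65
cx_4 = 155
cy_4 = 290
r_4 = 40
x0_5 = 100
y0_5 = 135
cx_6 = 140
cy_6 = 215
r_6 = 45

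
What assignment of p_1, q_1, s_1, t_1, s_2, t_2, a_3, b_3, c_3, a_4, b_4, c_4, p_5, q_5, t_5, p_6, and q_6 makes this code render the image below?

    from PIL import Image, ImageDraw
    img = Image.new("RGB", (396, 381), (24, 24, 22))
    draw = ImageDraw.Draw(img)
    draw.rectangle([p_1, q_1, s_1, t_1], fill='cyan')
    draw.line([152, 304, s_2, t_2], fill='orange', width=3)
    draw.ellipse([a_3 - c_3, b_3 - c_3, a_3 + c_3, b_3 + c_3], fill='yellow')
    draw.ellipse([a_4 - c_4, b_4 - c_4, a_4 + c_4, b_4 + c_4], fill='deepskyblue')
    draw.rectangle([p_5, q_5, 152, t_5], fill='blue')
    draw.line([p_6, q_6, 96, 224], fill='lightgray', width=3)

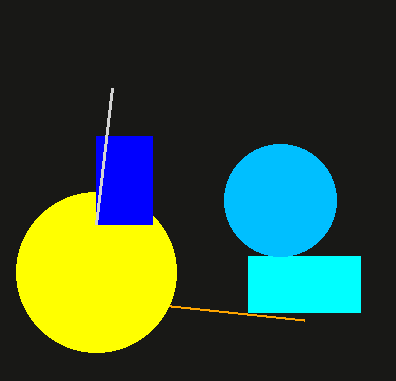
p_1 = 248; q_1 = 256; s_1 = 360; t_1 = 312; s_2 = 304; t_2 = 320; a_3 = 96; b_3 = 272; c_3 = 80; a_4 = 280; b_4 = 200; c_4 = 56; p_5 = 96; q_5 = 136; t_5 = 224; p_6 = 112; q_6 = 88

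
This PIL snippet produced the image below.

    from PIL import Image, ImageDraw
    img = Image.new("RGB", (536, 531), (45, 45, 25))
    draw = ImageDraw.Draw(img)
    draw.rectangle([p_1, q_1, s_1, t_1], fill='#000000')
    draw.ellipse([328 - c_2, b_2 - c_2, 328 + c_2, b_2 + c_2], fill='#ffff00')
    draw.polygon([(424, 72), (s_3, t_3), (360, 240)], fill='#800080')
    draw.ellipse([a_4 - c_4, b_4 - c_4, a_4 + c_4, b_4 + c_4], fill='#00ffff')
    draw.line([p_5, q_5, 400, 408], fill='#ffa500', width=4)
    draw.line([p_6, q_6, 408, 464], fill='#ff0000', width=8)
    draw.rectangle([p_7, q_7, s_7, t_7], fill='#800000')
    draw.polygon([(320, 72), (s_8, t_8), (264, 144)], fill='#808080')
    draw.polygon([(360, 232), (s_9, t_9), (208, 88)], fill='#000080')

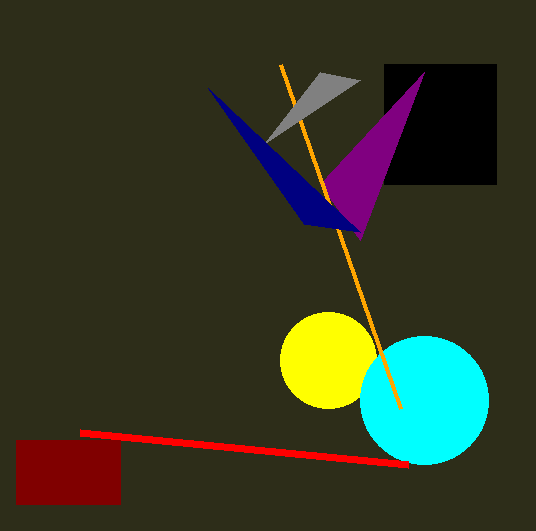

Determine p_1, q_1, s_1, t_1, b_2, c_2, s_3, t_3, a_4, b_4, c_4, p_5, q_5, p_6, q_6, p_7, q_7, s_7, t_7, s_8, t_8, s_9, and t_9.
p_1 = 384; q_1 = 64; s_1 = 496; t_1 = 184; b_2 = 360; c_2 = 48; s_3 = 320; t_3 = 184; a_4 = 424; b_4 = 400; c_4 = 64; p_5 = 280; q_5 = 64; p_6 = 80; q_6 = 432; p_7 = 16; q_7 = 440; s_7 = 120; t_7 = 504; s_8 = 360; t_8 = 80; s_9 = 304; t_9 = 224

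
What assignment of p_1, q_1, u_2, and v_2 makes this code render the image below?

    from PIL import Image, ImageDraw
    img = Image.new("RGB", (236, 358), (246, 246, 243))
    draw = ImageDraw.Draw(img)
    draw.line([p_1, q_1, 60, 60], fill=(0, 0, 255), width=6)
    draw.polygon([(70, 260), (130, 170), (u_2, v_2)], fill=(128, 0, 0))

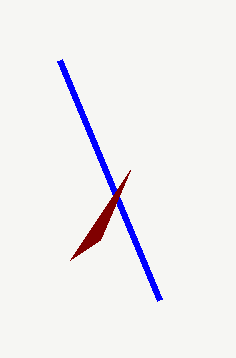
p_1 = 160; q_1 = 300; u_2 = 100; v_2 = 240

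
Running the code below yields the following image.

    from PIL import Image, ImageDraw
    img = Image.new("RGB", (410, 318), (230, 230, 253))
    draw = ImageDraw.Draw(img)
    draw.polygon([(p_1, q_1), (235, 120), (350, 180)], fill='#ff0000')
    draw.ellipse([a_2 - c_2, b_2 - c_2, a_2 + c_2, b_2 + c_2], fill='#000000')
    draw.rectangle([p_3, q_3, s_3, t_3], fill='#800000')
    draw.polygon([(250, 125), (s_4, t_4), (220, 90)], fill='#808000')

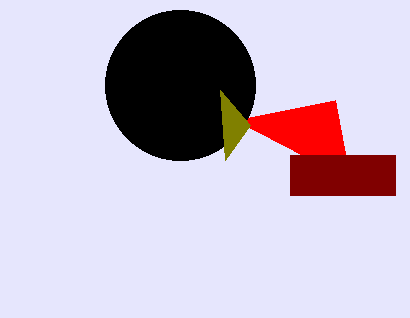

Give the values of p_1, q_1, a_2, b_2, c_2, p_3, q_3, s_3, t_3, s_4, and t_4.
p_1 = 335; q_1 = 100; a_2 = 180; b_2 = 85; c_2 = 75; p_3 = 290; q_3 = 155; s_3 = 395; t_3 = 195; s_4 = 225; t_4 = 160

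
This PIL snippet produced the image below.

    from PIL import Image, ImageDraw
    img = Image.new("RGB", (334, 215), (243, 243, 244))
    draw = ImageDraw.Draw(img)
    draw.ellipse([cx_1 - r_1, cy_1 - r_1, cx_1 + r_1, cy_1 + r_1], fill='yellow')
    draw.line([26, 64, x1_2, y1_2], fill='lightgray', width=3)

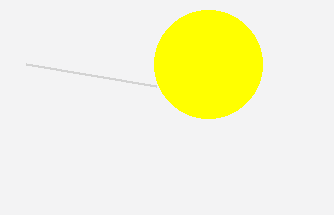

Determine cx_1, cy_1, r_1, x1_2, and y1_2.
cx_1 = 208; cy_1 = 64; r_1 = 54; x1_2 = 156; y1_2 = 86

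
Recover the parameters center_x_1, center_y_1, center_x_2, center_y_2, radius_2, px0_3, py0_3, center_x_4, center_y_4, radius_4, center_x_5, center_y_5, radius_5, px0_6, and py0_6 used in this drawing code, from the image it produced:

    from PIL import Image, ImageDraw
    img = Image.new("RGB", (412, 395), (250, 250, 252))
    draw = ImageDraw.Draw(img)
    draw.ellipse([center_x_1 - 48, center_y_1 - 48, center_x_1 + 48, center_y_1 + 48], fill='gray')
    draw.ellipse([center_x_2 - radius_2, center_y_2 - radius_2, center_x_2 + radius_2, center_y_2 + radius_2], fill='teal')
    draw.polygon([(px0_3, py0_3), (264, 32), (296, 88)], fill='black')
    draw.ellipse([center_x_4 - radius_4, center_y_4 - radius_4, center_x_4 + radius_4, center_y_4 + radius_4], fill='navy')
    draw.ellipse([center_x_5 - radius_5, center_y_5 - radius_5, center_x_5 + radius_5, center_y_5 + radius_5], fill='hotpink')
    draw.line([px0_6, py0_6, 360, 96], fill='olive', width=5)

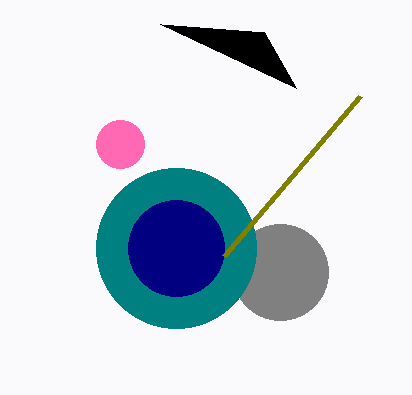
center_x_1 = 280, center_y_1 = 272, center_x_2 = 176, center_y_2 = 248, radius_2 = 80, px0_3 = 160, py0_3 = 24, center_x_4 = 176, center_y_4 = 248, radius_4 = 48, center_x_5 = 120, center_y_5 = 144, radius_5 = 24, px0_6 = 224, py0_6 = 256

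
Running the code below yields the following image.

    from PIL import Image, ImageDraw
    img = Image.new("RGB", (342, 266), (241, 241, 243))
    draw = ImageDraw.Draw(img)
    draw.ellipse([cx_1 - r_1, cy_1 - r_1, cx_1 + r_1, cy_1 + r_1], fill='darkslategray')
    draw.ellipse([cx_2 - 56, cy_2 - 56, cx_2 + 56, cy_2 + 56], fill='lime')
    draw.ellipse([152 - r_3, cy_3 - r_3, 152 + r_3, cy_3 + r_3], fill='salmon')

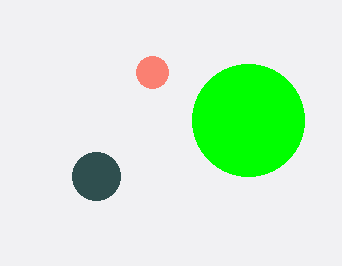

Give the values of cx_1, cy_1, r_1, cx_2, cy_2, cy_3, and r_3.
cx_1 = 96
cy_1 = 176
r_1 = 24
cx_2 = 248
cy_2 = 120
cy_3 = 72
r_3 = 16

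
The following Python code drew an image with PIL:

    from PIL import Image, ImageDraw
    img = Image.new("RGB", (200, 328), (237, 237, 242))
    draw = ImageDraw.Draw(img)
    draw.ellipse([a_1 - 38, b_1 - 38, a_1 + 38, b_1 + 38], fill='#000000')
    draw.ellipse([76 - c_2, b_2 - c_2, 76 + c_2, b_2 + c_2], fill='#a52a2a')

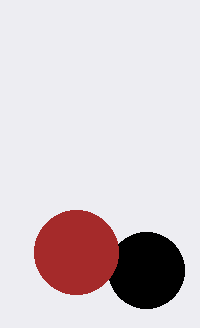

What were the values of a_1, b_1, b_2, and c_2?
a_1 = 146
b_1 = 270
b_2 = 252
c_2 = 42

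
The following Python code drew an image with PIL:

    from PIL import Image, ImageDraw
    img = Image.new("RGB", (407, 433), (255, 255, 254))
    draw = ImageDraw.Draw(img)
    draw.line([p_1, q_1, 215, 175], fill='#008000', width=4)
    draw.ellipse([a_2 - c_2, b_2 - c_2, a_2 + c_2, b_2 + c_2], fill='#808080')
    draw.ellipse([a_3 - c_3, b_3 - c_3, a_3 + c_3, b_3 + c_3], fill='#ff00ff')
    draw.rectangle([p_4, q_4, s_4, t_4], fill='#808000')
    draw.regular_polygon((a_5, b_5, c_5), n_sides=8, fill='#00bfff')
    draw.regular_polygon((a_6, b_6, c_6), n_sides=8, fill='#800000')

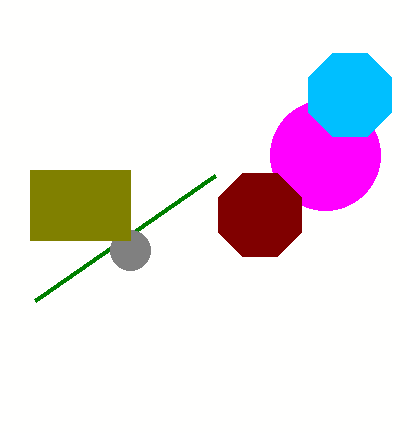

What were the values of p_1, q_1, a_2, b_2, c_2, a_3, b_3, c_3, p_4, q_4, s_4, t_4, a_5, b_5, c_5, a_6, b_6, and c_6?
p_1 = 35, q_1 = 300, a_2 = 130, b_2 = 250, c_2 = 20, a_3 = 325, b_3 = 155, c_3 = 55, p_4 = 30, q_4 = 170, s_4 = 130, t_4 = 240, a_5 = 350, b_5 = 95, c_5 = 45, a_6 = 260, b_6 = 215, c_6 = 45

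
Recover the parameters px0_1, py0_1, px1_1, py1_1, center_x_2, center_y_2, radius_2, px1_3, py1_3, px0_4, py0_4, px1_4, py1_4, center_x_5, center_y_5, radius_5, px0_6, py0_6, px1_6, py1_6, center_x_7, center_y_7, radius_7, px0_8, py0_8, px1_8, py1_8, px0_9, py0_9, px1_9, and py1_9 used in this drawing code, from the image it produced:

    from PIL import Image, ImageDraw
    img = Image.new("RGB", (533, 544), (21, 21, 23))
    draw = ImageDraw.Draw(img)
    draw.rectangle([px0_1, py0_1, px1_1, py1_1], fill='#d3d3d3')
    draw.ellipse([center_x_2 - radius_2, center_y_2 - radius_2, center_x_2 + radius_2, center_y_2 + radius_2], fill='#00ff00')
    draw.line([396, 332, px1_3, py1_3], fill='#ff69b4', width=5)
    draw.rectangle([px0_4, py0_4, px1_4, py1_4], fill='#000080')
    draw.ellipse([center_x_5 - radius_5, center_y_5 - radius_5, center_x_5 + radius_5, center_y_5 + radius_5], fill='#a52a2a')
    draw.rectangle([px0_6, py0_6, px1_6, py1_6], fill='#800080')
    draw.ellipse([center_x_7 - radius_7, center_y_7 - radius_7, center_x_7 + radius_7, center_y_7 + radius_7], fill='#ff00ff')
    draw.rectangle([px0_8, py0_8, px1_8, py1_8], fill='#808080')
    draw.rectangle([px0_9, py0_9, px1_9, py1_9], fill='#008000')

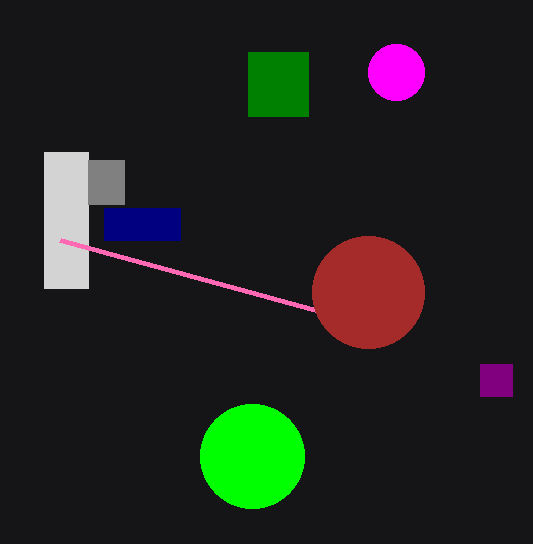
px0_1 = 44; py0_1 = 152; px1_1 = 88; py1_1 = 288; center_x_2 = 252; center_y_2 = 456; radius_2 = 52; px1_3 = 60; py1_3 = 240; px0_4 = 104; py0_4 = 208; px1_4 = 180; py1_4 = 240; center_x_5 = 368; center_y_5 = 292; radius_5 = 56; px0_6 = 480; py0_6 = 364; px1_6 = 512; py1_6 = 396; center_x_7 = 396; center_y_7 = 72; radius_7 = 28; px0_8 = 88; py0_8 = 160; px1_8 = 124; py1_8 = 204; px0_9 = 248; py0_9 = 52; px1_9 = 308; py1_9 = 116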